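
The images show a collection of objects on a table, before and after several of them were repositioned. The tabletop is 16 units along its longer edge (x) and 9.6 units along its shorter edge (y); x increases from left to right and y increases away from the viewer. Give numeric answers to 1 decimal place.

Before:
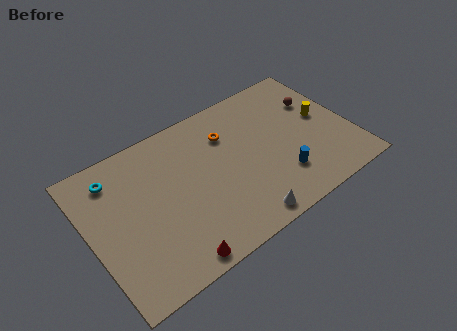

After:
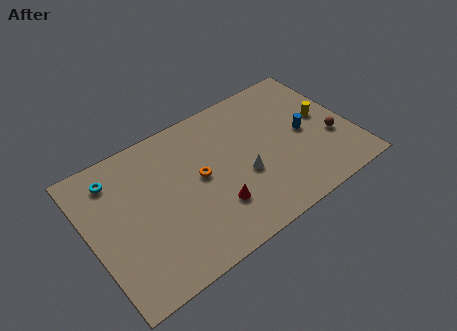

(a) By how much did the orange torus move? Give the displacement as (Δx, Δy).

(-2.1, -1.9)

The orange torus started near (8.8, 7.0) and ended near (6.7, 5.1).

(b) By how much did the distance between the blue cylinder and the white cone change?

+1.0

They were about 3.1 units apart before and 4.1 after — 1.0 units further apart.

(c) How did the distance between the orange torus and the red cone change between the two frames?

-5.1

The distance was about 7.6 in the first image and 2.5 in the second, so they moved 5.1 units closer together.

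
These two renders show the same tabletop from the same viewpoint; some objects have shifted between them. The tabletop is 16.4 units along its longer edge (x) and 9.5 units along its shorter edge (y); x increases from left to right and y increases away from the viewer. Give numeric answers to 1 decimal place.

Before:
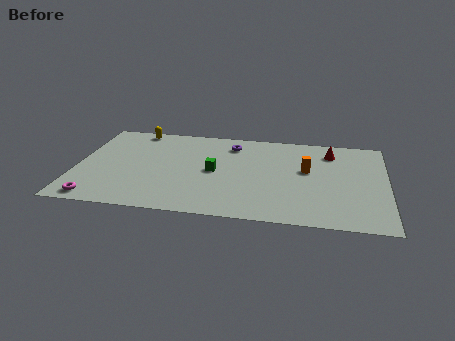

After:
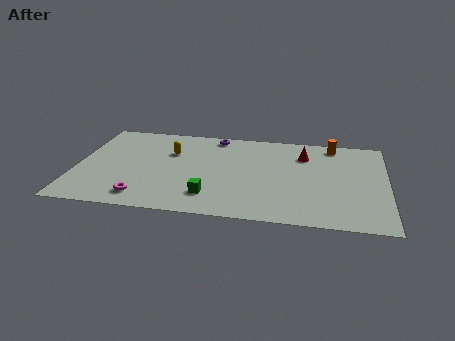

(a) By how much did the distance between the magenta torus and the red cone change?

-3.8

They were about 13.8 units apart before and 10.0 after — 3.8 units closer together.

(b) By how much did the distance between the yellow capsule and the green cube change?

-1.0

Before: roughly 5.9 units apart; after: 4.9. That's 1.0 units closer together.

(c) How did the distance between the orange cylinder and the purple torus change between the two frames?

+1.6

Before: roughly 4.7 units apart; after: 6.3. That's 1.6 units further apart.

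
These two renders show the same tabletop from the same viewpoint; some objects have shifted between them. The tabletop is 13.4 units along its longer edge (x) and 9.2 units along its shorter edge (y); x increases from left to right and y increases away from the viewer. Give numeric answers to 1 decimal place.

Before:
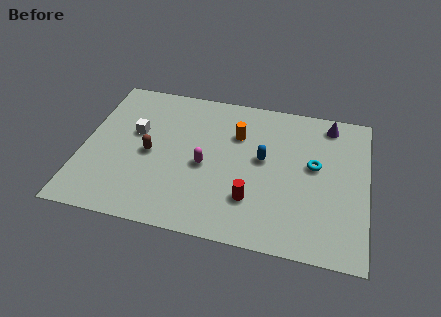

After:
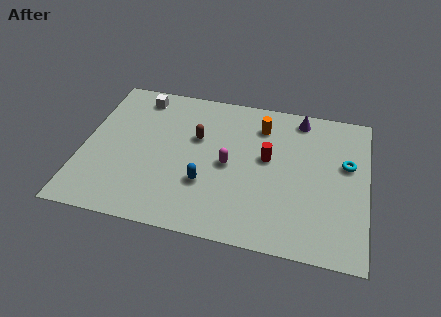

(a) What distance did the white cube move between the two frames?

2.4

From (2.4, 5.5) to (2.4, 7.9), the white cube covered √(0.0² + 2.4²) ≈ 2.4 units.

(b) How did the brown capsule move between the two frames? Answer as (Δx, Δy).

(2.1, 1.5)

From the two frames, the brown capsule sits at roughly (3.2, 4.3) before and (5.3, 5.8) after.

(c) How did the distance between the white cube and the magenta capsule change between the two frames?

+2.0

The distance was about 3.7 in the first image and 5.7 in the second, so they moved 2.0 units further apart.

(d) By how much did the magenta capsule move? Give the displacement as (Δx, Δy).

(1.1, 0.3)

From the two frames, the magenta capsule sits at roughly (5.8, 4.1) before and (6.9, 4.4) after.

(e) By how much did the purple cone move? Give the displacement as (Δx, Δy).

(-1.4, 0.1)

The purple cone started near (11.5, 8.0) and ended near (10.1, 8.1).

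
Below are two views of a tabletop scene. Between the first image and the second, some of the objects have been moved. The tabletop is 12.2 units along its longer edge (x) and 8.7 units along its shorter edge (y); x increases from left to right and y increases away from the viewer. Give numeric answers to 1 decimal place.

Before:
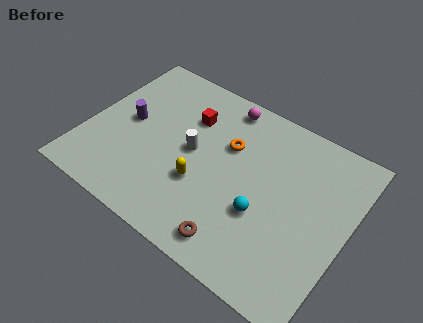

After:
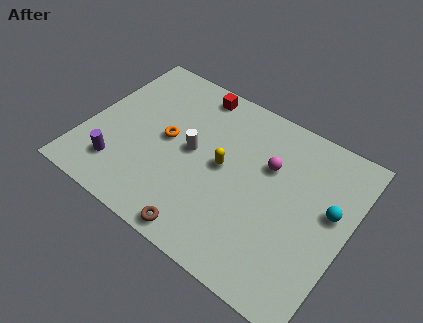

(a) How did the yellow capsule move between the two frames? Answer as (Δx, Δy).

(0.8, 1.4)

From the two frames, the yellow capsule sits at roughly (5.6, 3.1) before and (6.4, 4.5) after.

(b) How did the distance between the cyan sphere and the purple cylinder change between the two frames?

+3.1

Before: roughly 6.8 units apart; after: 9.9. That's 3.1 units further apart.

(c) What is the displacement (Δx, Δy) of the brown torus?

(-1.5, -0.4)

The brown torus was at about (7.7, 1.2) and moved to about (6.2, 0.8).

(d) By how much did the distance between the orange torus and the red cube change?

+1.2

They were about 2.1 units apart before and 3.3 after — 1.2 units further apart.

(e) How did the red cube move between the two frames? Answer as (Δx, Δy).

(0.0, 1.5)

The red cube started near (4.4, 6.2) and ended near (4.4, 7.7).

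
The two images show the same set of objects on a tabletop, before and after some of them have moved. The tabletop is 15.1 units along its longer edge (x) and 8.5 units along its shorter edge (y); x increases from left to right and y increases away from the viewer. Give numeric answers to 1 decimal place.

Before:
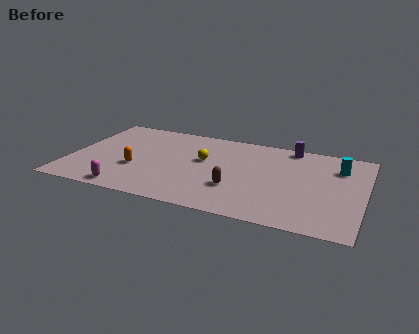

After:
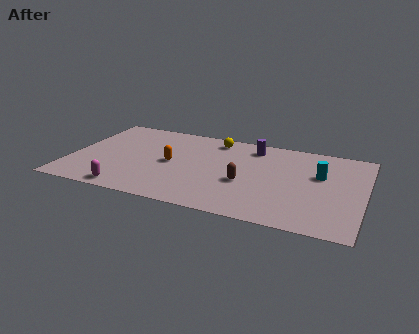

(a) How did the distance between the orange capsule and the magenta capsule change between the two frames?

+1.6

Before: roughly 2.2 units apart; after: 3.8. That's 1.6 units further apart.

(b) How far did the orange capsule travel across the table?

2.0

From (3.5, 3.1) to (5.2, 4.2), the orange capsule covered √(1.7² + 1.1²) ≈ 2.0 units.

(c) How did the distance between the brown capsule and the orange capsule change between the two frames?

-1.2

Before: roughly 5.2 units apart; after: 4.0. That's 1.2 units closer together.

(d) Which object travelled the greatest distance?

the yellow sphere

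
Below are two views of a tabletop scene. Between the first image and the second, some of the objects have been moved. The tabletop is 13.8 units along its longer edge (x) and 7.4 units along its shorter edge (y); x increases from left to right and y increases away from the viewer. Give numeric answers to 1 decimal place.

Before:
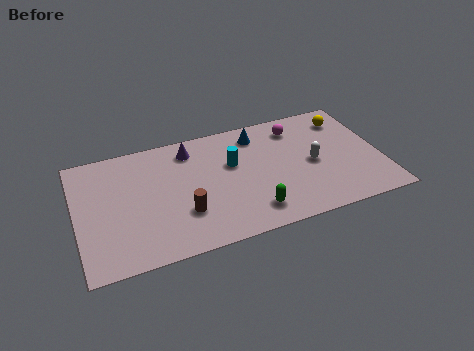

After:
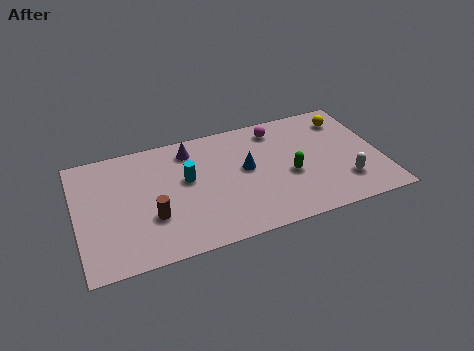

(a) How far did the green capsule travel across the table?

2.5

The green capsule moved from about (7.7, 1.4) to (9.6, 3.1), a distance of √(1.9² + 1.7²) ≈ 2.5.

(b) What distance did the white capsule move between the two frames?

2.1

The white capsule was near (10.7, 3.5) before and (12.0, 1.9) after, so it travelled √(1.3² + 1.6²) ≈ 2.1 units.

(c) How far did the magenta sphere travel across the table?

0.9

From (10.2, 6.0) to (9.3, 6.2), the magenta sphere covered √(0.9² + 0.2²) ≈ 0.9 units.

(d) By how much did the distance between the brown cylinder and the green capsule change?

+3.2

They were about 3.1 units apart before and 6.3 after — 3.2 units further apart.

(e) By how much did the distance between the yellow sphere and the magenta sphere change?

+0.9

They were about 2.3 units apart before and 3.2 after — 0.9 units further apart.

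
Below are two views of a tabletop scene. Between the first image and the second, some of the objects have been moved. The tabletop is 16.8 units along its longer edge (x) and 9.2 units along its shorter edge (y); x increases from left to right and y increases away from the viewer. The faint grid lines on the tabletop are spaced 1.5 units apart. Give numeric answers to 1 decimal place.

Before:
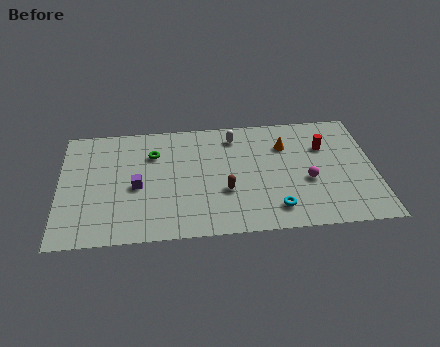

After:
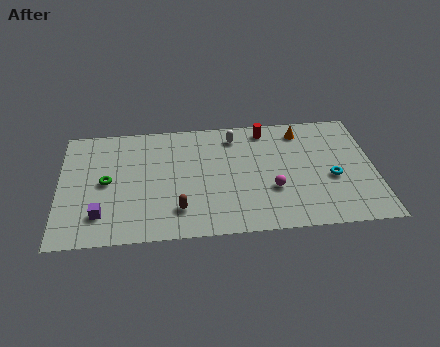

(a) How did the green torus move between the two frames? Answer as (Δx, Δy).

(-2.5, -2.0)

From the two frames, the green torus sits at roughly (5.0, 6.6) before and (2.5, 4.6) after.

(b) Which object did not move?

the white capsule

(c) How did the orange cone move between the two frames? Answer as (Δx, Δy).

(0.9, 1.1)

From the two frames, the orange cone sits at roughly (12.1, 6.6) before and (13.0, 7.7) after.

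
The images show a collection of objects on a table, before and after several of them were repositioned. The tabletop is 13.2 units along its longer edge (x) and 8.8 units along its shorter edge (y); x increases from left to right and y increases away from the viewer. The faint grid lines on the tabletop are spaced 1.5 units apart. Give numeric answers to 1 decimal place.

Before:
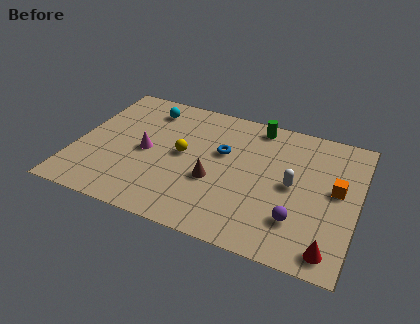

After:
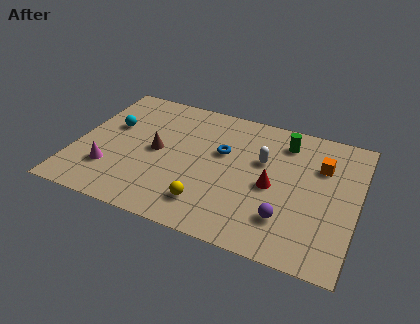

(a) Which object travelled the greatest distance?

the red cone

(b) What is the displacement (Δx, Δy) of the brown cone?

(-2.8, 1.0)

From the two frames, the brown cone sits at roughly (6.6, 3.4) before and (3.8, 4.4) after.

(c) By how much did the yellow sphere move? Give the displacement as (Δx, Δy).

(1.5, -2.8)

The yellow sphere started near (5.0, 4.6) and ended near (6.5, 1.8).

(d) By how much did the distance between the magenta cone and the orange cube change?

+1.4

Before: roughly 8.9 units apart; after: 10.3. That's 1.4 units further apart.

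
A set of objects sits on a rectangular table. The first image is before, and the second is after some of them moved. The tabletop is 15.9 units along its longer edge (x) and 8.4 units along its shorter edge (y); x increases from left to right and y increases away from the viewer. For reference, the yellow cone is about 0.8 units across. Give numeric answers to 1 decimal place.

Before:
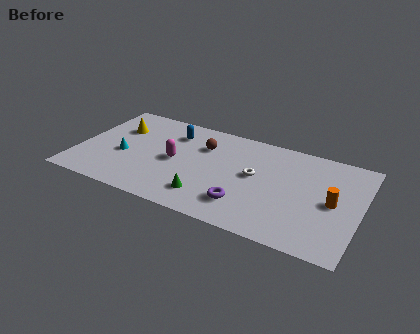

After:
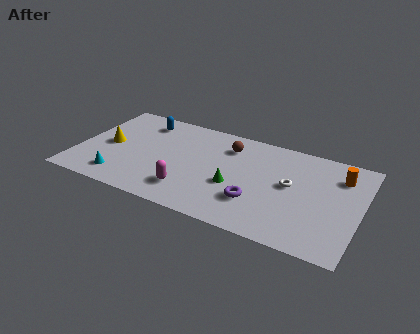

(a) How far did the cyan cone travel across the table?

2.0

The cyan cone was near (2.6, 3.5) before and (2.7, 1.5) after, so it travelled √(0.1² + 2.0²) ≈ 2.0 units.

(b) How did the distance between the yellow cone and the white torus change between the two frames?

+2.2

They were about 8.1 units apart before and 10.3 after — 2.2 units further apart.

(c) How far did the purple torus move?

0.8

The purple torus was near (9.7, 2.0) before and (10.3, 2.5) after, so it travelled √(0.6² + 0.5²) ≈ 0.8 units.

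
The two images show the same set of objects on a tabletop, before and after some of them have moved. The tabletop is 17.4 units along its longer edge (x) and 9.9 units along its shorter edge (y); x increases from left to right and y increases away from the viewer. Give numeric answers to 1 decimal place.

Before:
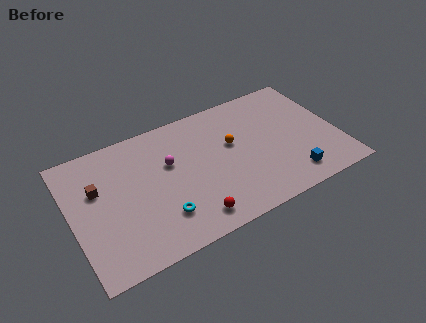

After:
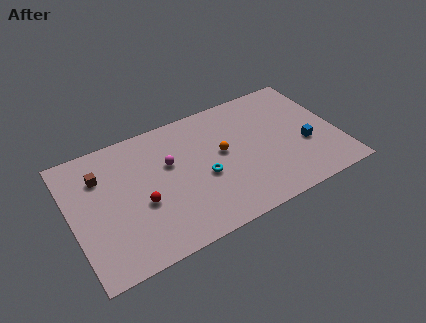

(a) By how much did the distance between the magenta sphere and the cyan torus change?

-1.0

Before: roughly 3.8 units apart; after: 2.8. That's 1.0 units closer together.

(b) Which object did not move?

the magenta sphere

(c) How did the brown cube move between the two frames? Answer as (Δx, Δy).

(0.3, 0.9)

The brown cube was at about (1.8, 6.3) and moved to about (2.1, 7.2).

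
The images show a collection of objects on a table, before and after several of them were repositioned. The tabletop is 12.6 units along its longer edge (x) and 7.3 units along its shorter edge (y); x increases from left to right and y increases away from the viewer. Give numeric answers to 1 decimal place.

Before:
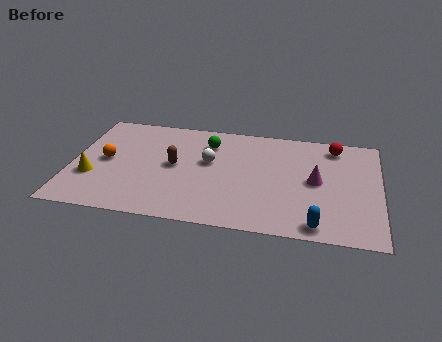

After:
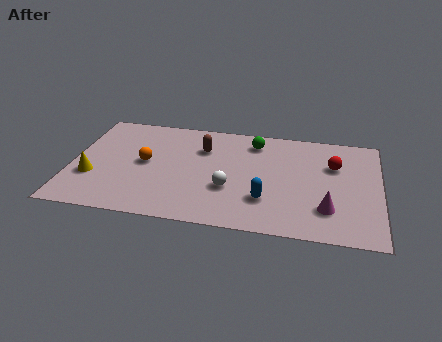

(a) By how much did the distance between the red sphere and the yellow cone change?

-0.4

The distance was about 10.5 in the first image and 10.1 in the second, so they moved 0.4 units closer together.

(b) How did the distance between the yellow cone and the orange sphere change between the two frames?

+1.2

The distance was about 1.3 in the first image and 2.5 in the second, so they moved 1.2 units further apart.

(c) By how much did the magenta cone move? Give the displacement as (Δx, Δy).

(0.5, -1.8)

From the two frames, the magenta cone sits at roughly (10.0, 3.7) before and (10.5, 1.9) after.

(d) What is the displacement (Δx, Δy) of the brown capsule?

(1.1, 1.4)

The brown capsule was at about (4.2, 3.8) and moved to about (5.3, 5.2).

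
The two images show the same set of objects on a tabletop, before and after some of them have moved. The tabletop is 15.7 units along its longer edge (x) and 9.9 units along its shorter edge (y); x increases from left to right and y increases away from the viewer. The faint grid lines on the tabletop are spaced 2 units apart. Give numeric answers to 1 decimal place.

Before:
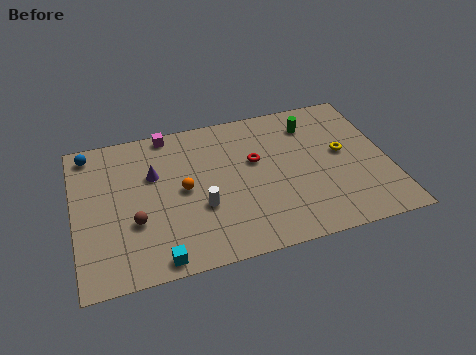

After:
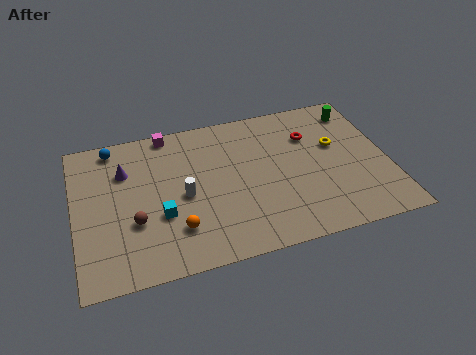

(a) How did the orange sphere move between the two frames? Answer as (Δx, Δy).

(-0.5, -2.5)

The orange sphere started near (5.4, 5.0) and ended near (4.9, 2.5).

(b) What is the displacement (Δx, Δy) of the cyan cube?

(0.3, 2.7)

The cyan cube started near (3.9, 0.9) and ended near (4.2, 3.6).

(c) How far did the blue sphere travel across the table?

1.2

From (0.9, 8.7) to (2.1, 8.8), the blue sphere covered √(1.2² + 0.1²) ≈ 1.2 units.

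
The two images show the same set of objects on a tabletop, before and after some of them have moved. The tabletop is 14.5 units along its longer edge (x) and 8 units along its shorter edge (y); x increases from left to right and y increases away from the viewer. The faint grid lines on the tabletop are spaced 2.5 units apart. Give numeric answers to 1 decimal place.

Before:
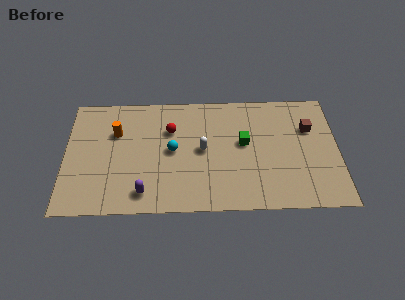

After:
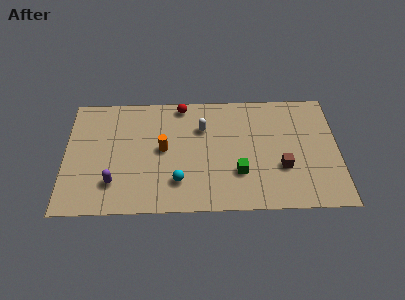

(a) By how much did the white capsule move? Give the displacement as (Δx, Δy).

(0.0, 1.5)

From the two frames, the white capsule sits at roughly (7.3, 4.1) before and (7.3, 5.6) after.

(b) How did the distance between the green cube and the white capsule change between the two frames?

+1.4

They were about 2.2 units apart before and 3.6 after — 1.4 units further apart.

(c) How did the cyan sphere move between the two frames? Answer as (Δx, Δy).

(0.3, -2.1)

The cyan sphere started near (5.7, 4.1) and ended near (6.0, 2.0).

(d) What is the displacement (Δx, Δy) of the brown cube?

(-1.5, -2.6)

The brown cube started near (13.0, 5.4) and ended near (11.5, 2.8).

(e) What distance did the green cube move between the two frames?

2.0

From (9.5, 4.5) to (9.2, 2.5), the green cube covered √(0.3² + 2.0²) ≈ 2.0 units.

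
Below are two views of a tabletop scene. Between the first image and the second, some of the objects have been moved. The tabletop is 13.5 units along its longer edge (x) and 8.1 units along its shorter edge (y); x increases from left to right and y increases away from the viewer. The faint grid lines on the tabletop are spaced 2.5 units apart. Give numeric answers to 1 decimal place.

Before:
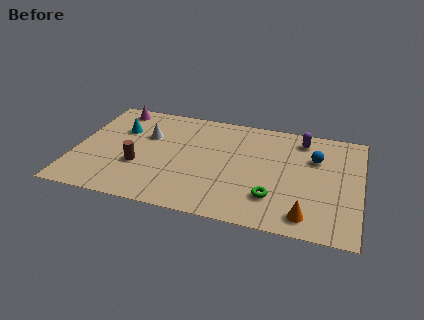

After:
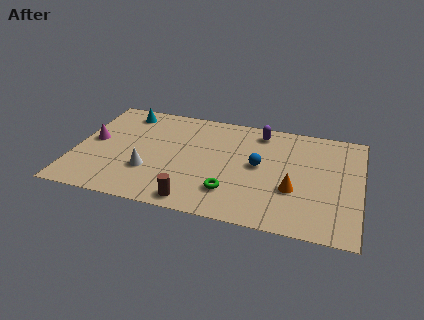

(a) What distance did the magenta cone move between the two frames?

2.9

The magenta cone was near (1.6, 7.1) before and (0.8, 4.3) after, so it travelled √(0.8² + 2.8²) ≈ 2.9 units.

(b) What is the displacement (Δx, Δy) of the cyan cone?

(0.1, 1.4)

From the two frames, the cyan cone sits at roughly (2.0, 5.5) before and (2.1, 6.9) after.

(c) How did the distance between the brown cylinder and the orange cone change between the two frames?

-3.3

Before: roughly 8.2 units apart; after: 4.9. That's 3.3 units closer together.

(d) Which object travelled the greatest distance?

the brown cylinder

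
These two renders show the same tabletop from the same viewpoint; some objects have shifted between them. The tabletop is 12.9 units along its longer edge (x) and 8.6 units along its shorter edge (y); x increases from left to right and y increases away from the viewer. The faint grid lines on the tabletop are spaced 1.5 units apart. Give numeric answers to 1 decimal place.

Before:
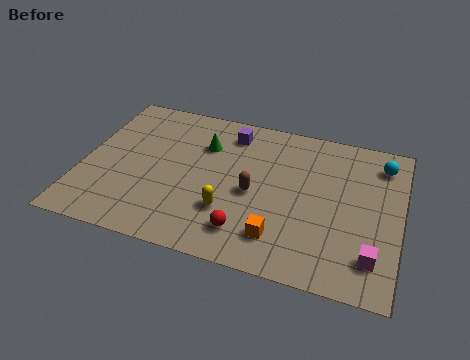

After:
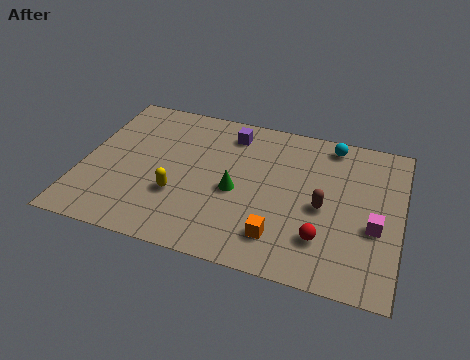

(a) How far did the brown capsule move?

2.8

From (7.0, 3.9) to (9.8, 3.9), the brown capsule covered √(2.8² + 0.0²) ≈ 2.8 units.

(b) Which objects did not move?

the orange cube and the purple cube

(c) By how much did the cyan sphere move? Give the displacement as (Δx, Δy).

(-2.1, 0.6)

The cyan sphere was at about (12.0, 7.0) and moved to about (9.9, 7.6).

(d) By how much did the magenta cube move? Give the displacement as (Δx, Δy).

(0.0, 1.6)

The magenta cube started near (11.9, 1.8) and ended near (11.9, 3.4).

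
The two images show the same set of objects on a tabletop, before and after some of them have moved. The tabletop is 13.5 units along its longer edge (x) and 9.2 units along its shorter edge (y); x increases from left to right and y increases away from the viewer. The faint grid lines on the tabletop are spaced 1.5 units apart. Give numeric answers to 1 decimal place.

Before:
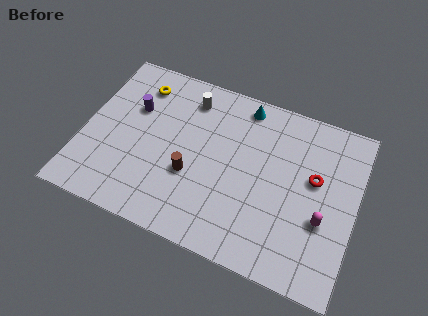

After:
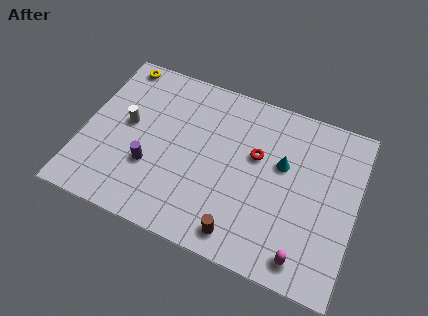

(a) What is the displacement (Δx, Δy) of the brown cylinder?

(2.7, -2.2)

The brown cylinder was at about (5.5, 3.4) and moved to about (8.2, 1.2).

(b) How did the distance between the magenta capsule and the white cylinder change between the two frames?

+1.8

Before: roughly 8.2 units apart; after: 10.0. That's 1.8 units further apart.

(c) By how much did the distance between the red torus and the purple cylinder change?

-3.5

The distance was about 9.1 in the first image and 5.6 in the second, so they moved 3.5 units closer together.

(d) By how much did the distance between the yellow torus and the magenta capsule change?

+1.9

Before: roughly 10.4 units apart; after: 12.3. That's 1.9 units further apart.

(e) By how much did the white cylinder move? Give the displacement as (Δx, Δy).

(-2.8, -2.5)

The white cylinder started near (4.9, 7.5) and ended near (2.1, 5.0).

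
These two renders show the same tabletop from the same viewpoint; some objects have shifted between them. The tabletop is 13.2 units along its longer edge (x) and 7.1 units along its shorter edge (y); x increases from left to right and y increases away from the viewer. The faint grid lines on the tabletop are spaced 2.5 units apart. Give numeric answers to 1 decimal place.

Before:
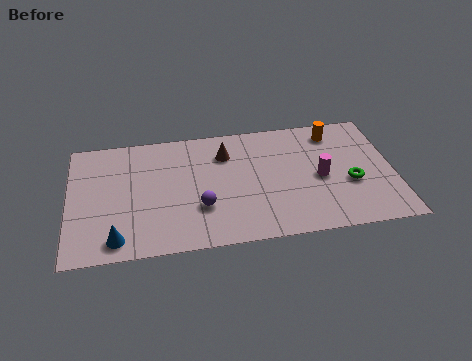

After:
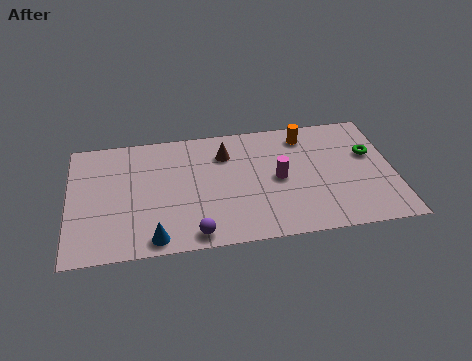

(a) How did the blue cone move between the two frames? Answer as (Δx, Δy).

(1.5, -0.2)

The blue cone was at about (1.9, 1.0) and moved to about (3.4, 0.8).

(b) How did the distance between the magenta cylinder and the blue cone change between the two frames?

-2.8

They were about 8.6 units apart before and 5.8 after — 2.8 units closer together.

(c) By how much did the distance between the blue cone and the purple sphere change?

-2.0

They were about 3.6 units apart before and 1.6 after — 2.0 units closer together.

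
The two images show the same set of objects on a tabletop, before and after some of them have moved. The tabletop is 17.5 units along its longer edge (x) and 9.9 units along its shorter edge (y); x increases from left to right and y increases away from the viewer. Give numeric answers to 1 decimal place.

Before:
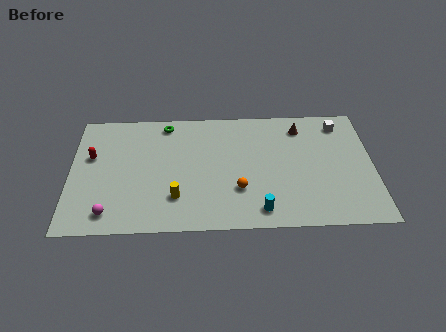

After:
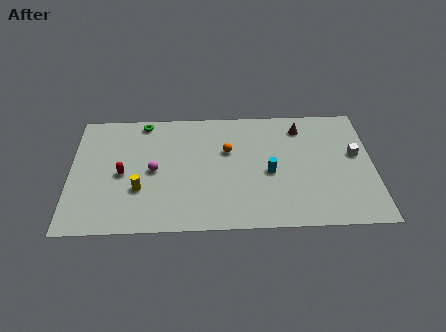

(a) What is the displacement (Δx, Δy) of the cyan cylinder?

(0.6, 3.0)

From the two frames, the cyan cylinder sits at roughly (10.9, 1.4) before and (11.5, 4.4) after.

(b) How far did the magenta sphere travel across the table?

4.1

From (2.3, 1.5) to (4.8, 4.8), the magenta sphere covered √(2.5² + 3.3²) ≈ 4.1 units.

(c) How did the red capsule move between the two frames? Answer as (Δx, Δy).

(1.8, -1.5)

The red capsule started near (1.2, 6.1) and ended near (3.0, 4.6).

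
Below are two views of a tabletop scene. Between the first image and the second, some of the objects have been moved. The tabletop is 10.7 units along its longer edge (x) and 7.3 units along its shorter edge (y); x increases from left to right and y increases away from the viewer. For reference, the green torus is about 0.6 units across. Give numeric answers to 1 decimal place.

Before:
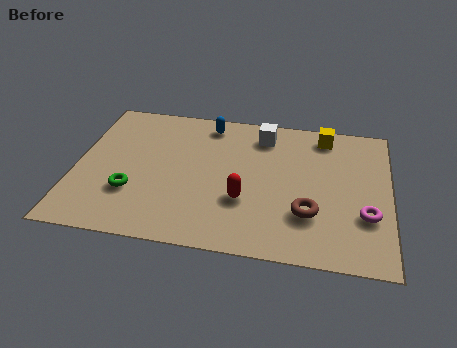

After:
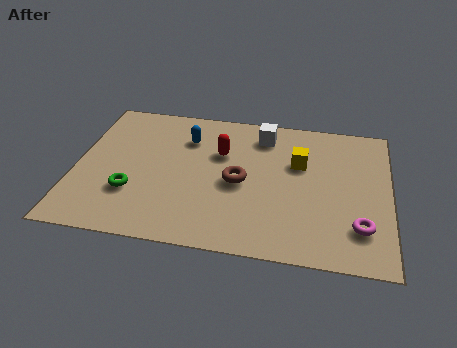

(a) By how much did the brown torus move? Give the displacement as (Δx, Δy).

(-2.4, 1.2)

The brown torus started near (8.0, 2.2) and ended near (5.6, 3.4).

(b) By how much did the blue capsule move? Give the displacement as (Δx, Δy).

(-0.7, -0.9)

The blue capsule started near (4.4, 6.3) and ended near (3.7, 5.4).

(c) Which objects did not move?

the white cube and the green torus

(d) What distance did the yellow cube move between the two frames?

1.8

From (8.4, 6.3) to (7.6, 4.7), the yellow cube covered √(0.8² + 1.6²) ≈ 1.8 units.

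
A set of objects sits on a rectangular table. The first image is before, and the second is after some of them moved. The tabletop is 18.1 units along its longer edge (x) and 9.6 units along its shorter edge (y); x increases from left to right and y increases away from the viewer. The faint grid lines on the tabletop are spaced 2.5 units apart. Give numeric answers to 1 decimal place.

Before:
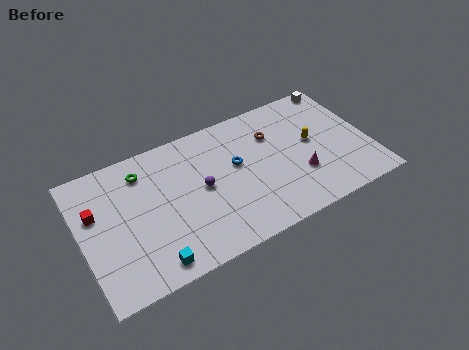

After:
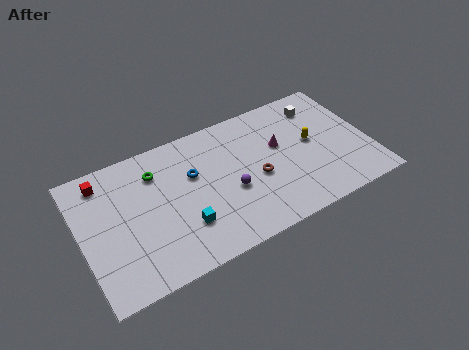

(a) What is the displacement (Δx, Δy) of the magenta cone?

(-0.9, 2.7)

The magenta cone started near (13.5, 3.1) and ended near (12.6, 5.8).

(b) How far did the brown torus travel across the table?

3.0

From (12.3, 6.8) to (10.9, 4.1), the brown torus covered √(1.4² + 2.7²) ≈ 3.0 units.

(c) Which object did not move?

the yellow capsule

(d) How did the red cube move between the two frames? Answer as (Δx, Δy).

(0.7, 2.0)

The red cube started near (1.0, 6.1) and ended near (1.7, 8.1).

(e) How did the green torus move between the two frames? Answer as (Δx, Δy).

(0.8, -0.4)

The green torus started near (4.1, 7.7) and ended near (4.9, 7.3).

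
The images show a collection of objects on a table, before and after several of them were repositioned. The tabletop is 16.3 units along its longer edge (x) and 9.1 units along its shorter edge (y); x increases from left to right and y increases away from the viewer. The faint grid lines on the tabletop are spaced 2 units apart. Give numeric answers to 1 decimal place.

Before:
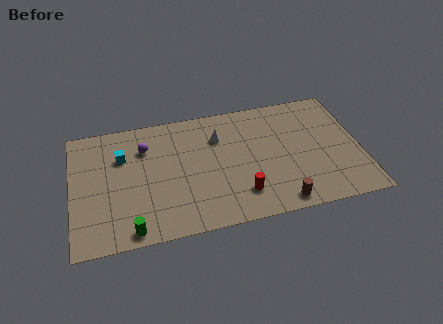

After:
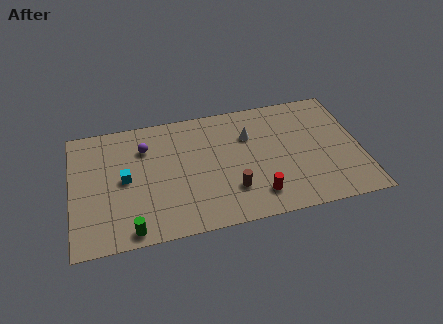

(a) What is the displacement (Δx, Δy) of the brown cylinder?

(-2.6, 1.5)

The brown cylinder started near (11.5, 1.0) and ended near (8.9, 2.5).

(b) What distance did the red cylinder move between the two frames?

0.9

The red cylinder was near (9.4, 2.1) before and (10.3, 1.8) after, so it travelled √(0.9² + 0.3²) ≈ 0.9 units.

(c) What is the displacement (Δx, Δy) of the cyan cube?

(0.1, -1.7)

The cyan cube was at about (2.9, 6.3) and moved to about (3.0, 4.6).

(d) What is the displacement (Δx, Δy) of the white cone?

(1.7, -0.3)

The white cone was at about (8.4, 6.6) and moved to about (10.1, 6.3).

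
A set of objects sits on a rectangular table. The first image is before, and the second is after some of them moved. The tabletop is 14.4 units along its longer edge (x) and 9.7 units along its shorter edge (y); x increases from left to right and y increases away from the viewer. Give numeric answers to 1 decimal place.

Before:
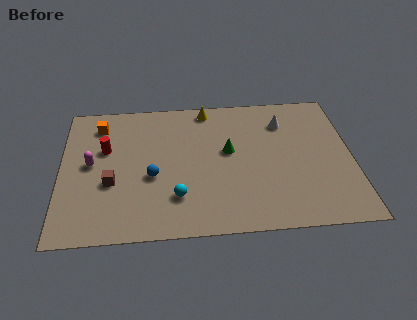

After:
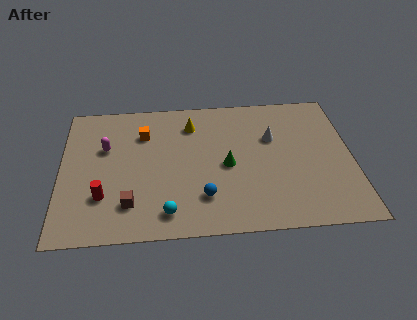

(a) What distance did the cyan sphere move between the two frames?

1.1

The cyan sphere was near (5.7, 2.5) before and (5.2, 1.5) after, so it travelled √(0.5² + 1.0²) ≈ 1.1 units.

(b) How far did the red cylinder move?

3.3

The red cylinder was near (2.2, 6.1) before and (2.1, 2.8) after, so it travelled √(0.1² + 3.3²) ≈ 3.3 units.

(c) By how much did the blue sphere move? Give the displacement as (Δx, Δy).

(2.5, -1.6)

The blue sphere started near (4.5, 4.0) and ended near (7.0, 2.4).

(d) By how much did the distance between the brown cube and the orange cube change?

+0.7

Before: roughly 4.2 units apart; after: 4.9. That's 0.7 units further apart.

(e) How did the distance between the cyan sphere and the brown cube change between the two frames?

-1.5

They were about 3.4 units apart before and 1.9 after — 1.5 units closer together.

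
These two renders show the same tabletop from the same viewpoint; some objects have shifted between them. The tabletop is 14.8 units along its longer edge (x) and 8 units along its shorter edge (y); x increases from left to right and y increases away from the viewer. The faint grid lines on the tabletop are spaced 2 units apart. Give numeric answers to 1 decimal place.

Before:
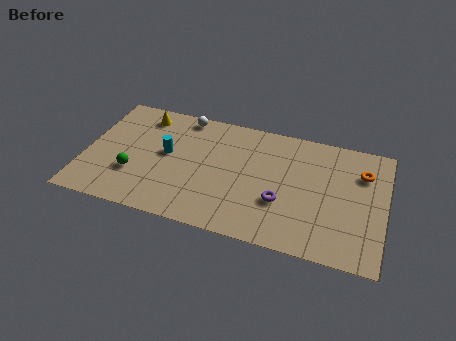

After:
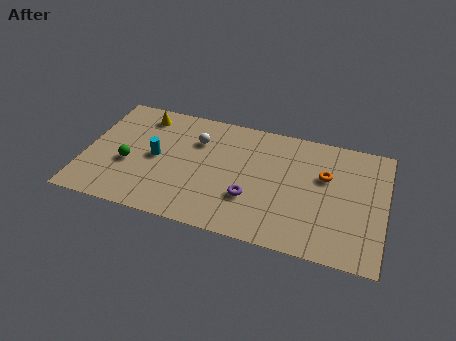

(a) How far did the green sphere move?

0.7

The green sphere was near (2.5, 2.6) before and (2.2, 3.2) after, so it travelled √(0.3² + 0.6²) ≈ 0.7 units.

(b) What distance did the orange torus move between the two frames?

1.9

The orange torus moved from about (13.6, 5.8) to (11.8, 5.1), a distance of √(1.8² + 0.7²) ≈ 1.9.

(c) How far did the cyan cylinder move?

0.6

The cyan cylinder was near (4.0, 4.4) before and (3.5, 4.0) after, so it travelled √(0.5² + 0.4²) ≈ 0.6 units.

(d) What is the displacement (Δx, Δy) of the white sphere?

(0.8, -1.5)

The white sphere started near (4.6, 7.2) and ended near (5.4, 5.7).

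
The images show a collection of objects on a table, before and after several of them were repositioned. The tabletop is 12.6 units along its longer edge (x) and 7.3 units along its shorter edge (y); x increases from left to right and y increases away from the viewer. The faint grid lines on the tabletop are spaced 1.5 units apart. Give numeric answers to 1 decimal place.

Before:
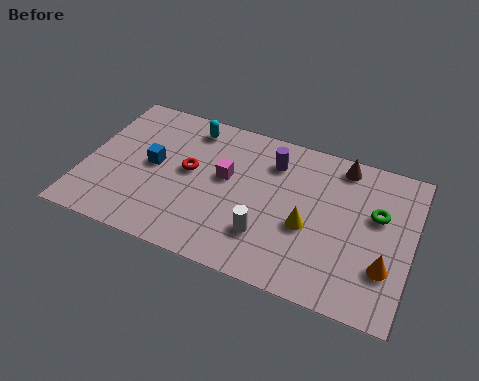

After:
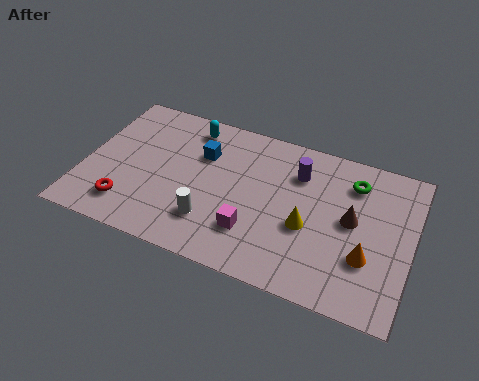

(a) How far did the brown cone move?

2.6

The brown cone was near (9.7, 6.4) before and (10.3, 3.9) after, so it travelled √(0.6² + 2.5²) ≈ 2.6 units.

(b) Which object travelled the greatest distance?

the red torus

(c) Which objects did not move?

the yellow cone and the cyan capsule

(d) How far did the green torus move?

1.6

From (11.2, 4.5) to (10.2, 5.7), the green torus covered √(1.0² + 1.2²) ≈ 1.6 units.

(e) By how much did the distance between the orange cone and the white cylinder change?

+1.4

They were about 4.5 units apart before and 5.9 after — 1.4 units further apart.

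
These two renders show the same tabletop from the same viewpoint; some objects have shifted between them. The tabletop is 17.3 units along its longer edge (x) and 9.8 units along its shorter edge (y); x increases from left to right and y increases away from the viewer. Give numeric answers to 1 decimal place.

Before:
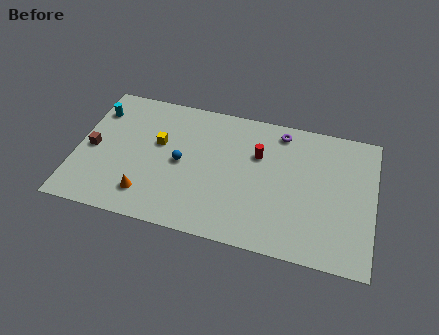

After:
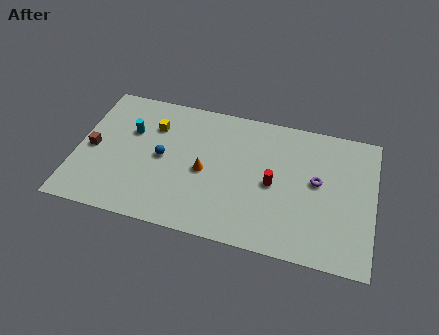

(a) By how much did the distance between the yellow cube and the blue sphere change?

+0.5

They were about 1.8 units apart before and 2.3 after — 0.5 units further apart.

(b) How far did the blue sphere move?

1.1

The blue sphere moved from about (6.1, 4.8) to (5.0, 4.9), a distance of √(1.1² + 0.1²) ≈ 1.1.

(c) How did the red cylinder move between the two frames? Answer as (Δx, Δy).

(1.0, -1.9)

The red cylinder started near (10.5, 6.5) and ended near (11.5, 4.6).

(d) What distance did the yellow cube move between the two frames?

1.3

The yellow cube moved from about (4.7, 5.9) to (4.3, 7.1), a distance of √(0.4² + 1.2²) ≈ 1.3.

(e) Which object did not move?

the brown cube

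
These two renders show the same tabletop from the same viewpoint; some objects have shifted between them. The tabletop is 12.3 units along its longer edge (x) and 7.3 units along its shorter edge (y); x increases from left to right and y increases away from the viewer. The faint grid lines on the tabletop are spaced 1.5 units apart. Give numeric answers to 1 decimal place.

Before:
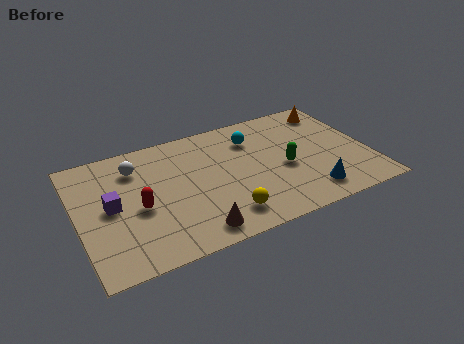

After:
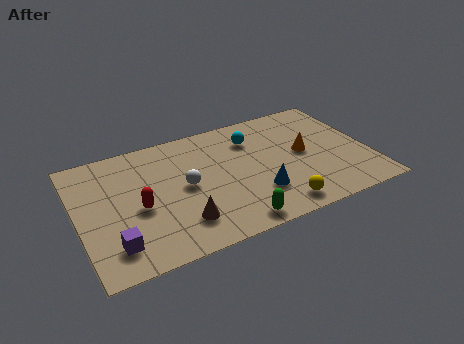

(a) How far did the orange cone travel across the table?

2.8

The orange cone was near (11.2, 6.1) before and (9.6, 3.8) after, so it travelled √(1.6² + 2.3²) ≈ 2.8 units.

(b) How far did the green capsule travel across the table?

3.5

The green capsule was near (8.7, 3.2) before and (6.2, 0.8) after, so it travelled √(2.5² + 2.4²) ≈ 3.5 units.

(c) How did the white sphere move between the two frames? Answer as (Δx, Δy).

(1.9, -1.9)

From the two frames, the white sphere sits at roughly (2.6, 5.6) before and (4.5, 3.7) after.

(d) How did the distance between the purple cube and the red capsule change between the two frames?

+0.9

They were about 1.2 units apart before and 2.1 after — 0.9 units further apart.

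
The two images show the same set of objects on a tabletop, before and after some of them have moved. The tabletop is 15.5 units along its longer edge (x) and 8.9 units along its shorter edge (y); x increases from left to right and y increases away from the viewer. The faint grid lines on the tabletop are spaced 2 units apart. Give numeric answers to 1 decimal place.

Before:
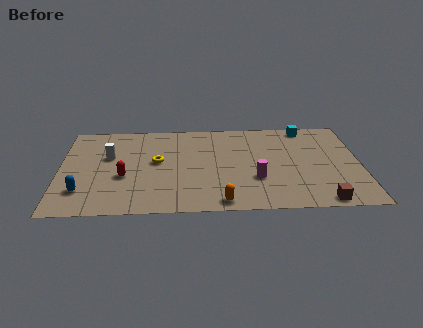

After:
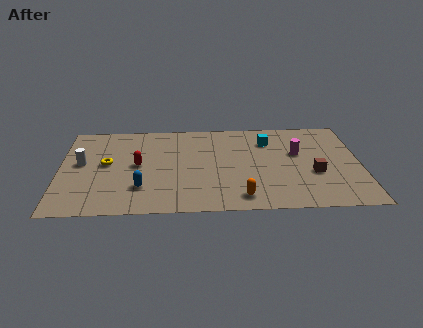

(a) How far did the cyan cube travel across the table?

2.4

From (12.8, 8.0) to (10.8, 6.7), the cyan cube covered √(2.0² + 1.3²) ≈ 2.4 units.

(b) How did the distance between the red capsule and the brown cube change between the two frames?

-1.3

The distance was about 10.5 in the first image and 9.2 in the second, so they moved 1.3 units closer together.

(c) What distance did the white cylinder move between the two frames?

1.5

The white cylinder moved from about (2.5, 5.5) to (1.1, 4.9), a distance of √(1.4² + 0.6²) ≈ 1.5.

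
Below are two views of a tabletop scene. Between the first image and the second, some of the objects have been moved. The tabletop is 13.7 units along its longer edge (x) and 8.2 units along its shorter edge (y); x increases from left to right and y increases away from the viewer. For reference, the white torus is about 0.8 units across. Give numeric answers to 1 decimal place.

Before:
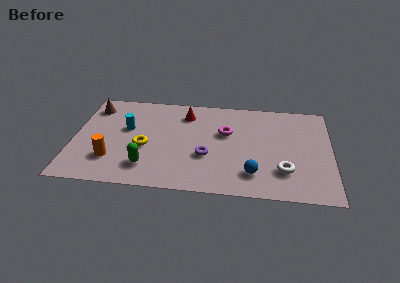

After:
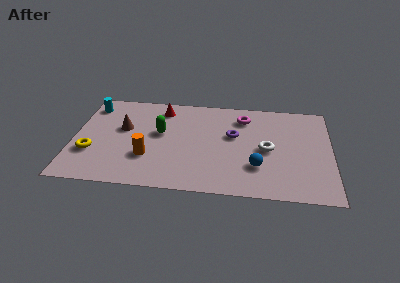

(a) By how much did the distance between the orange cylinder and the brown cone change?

-1.9

They were about 4.6 units apart before and 2.7 after — 1.9 units closer together.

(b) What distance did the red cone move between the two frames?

1.3

The red cone was near (5.9, 6.5) before and (4.6, 6.8) after, so it travelled √(1.3² + 0.3²) ≈ 1.3 units.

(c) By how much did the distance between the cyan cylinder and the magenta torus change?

+2.9

They were about 5.3 units apart before and 8.2 after — 2.9 units further apart.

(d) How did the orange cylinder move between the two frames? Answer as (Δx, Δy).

(1.9, 0.4)

From the two frames, the orange cylinder sits at roughly (2.1, 2.2) before and (4.0, 2.6) after.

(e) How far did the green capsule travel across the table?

3.0

The green capsule moved from about (4.0, 1.8) to (4.6, 4.7), a distance of √(0.6² + 2.9²) ≈ 3.0.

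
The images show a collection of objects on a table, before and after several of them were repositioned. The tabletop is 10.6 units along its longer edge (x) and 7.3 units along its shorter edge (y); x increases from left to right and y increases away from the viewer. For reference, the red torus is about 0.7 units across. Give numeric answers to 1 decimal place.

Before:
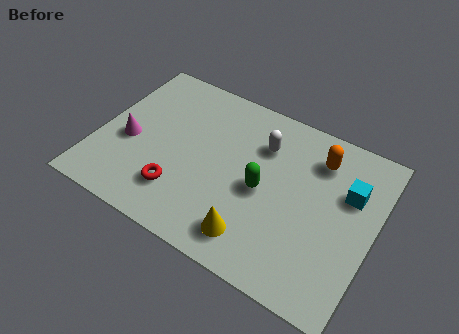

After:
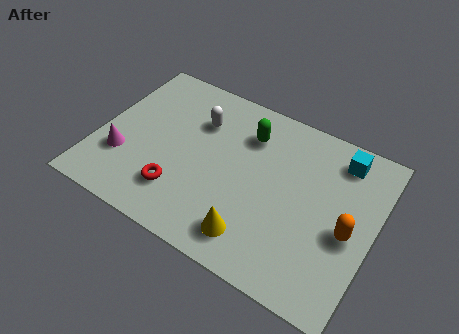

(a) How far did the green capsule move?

2.3

The green capsule was near (6.4, 3.4) before and (5.5, 5.5) after, so it travelled √(0.9² + 2.1²) ≈ 2.3 units.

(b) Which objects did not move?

the red torus and the yellow cone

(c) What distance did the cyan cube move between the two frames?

1.4

The cyan cube moved from about (9.5, 4.8) to (9.0, 6.1), a distance of √(0.5² + 1.3²) ≈ 1.4.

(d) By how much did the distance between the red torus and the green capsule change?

+0.9

Before: roughly 3.4 units apart; after: 4.3. That's 0.9 units further apart.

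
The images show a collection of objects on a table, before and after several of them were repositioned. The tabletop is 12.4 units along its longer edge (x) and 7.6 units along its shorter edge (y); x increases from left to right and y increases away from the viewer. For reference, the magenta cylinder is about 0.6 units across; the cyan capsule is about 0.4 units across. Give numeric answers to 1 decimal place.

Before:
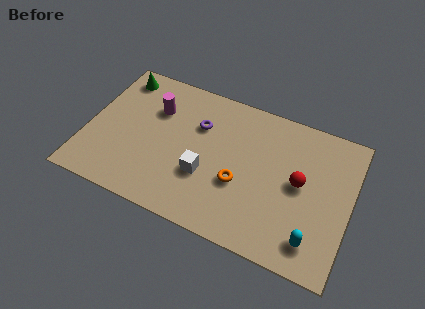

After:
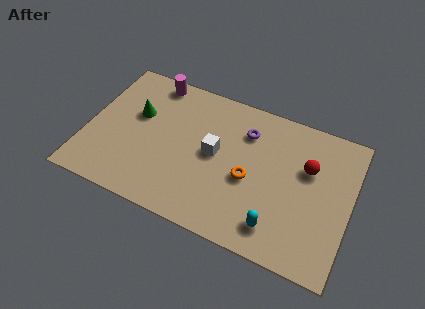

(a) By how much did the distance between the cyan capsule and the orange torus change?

-1.5

The distance was about 3.9 in the first image and 2.4 in the second, so they moved 1.5 units closer together.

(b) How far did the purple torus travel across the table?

2.3

The purple torus was near (5.1, 5.2) before and (7.3, 5.7) after, so it travelled √(2.2² + 0.5²) ≈ 2.3 units.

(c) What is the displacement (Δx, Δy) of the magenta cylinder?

(-0.3, 1.5)

From the two frames, the magenta cylinder sits at roughly (3.0, 5.3) before and (2.7, 6.8) after.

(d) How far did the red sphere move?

0.9

From (10.0, 4.0) to (10.3, 4.9), the red sphere covered √(0.3² + 0.9²) ≈ 0.9 units.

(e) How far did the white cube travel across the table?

1.3

From (5.7, 2.7) to (6.0, 4.0), the white cube covered √(0.3² + 1.3²) ≈ 1.3 units.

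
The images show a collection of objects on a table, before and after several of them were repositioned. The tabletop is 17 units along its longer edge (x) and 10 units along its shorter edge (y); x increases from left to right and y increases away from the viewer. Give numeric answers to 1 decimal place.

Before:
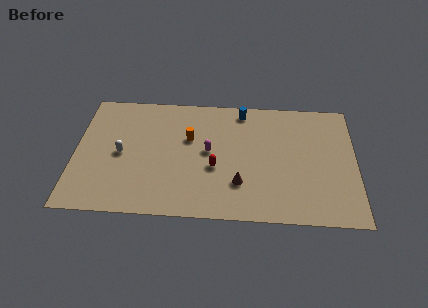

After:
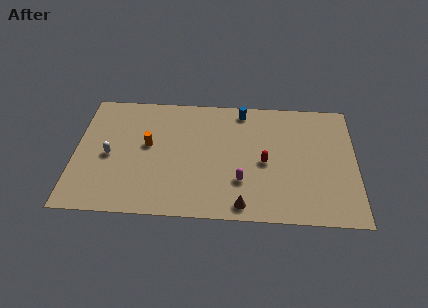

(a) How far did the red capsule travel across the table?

3.1

The red capsule was near (8.5, 4.0) before and (11.5, 4.6) after, so it travelled √(3.0² + 0.6²) ≈ 3.1 units.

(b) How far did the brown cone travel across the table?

1.7

The brown cone moved from about (10.0, 2.8) to (10.2, 1.1), a distance of √(0.2² + 1.7²) ≈ 1.7.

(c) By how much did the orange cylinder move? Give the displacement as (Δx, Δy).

(-2.5, -0.7)

From the two frames, the orange cylinder sits at roughly (6.9, 6.3) before and (4.4, 5.6) after.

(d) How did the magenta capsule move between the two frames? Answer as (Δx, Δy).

(2.0, -2.3)

The magenta capsule started near (8.1, 5.3) and ended near (10.1, 3.0).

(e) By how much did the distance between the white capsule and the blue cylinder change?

+0.7

Before: roughly 8.3 units apart; after: 9.0. That's 0.7 units further apart.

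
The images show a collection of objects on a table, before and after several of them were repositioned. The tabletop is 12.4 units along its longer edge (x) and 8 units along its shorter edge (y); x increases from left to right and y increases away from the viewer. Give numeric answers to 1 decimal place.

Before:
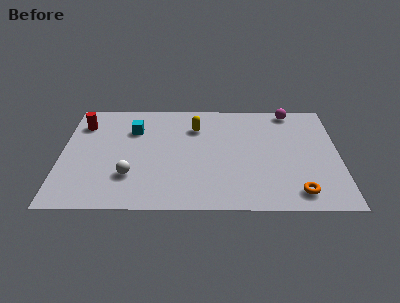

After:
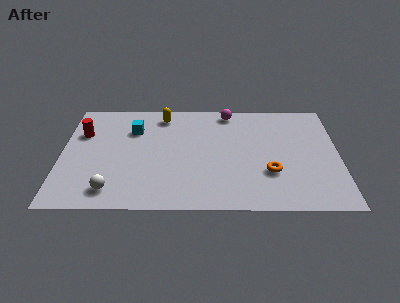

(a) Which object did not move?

the cyan cube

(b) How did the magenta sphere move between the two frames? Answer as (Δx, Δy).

(-2.8, -0.1)

From the two frames, the magenta sphere sits at roughly (10.3, 7.2) before and (7.5, 7.1) after.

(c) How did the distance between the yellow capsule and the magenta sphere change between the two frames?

-1.5

Before: roughly 4.5 units apart; after: 3.0. That's 1.5 units closer together.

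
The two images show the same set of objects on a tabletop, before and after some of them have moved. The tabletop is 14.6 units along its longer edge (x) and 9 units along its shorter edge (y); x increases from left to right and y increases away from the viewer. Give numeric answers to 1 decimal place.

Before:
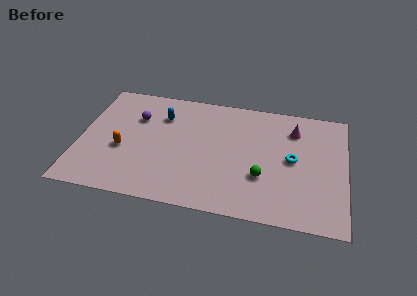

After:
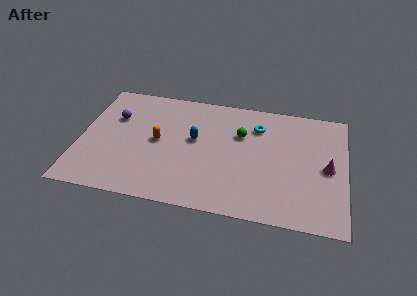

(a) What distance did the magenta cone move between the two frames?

3.2

The magenta cone was near (11.7, 6.9) before and (13.6, 4.3) after, so it travelled √(1.9² + 2.6²) ≈ 3.2 units.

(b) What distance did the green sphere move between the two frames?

3.3

The green sphere was near (10.1, 3.0) before and (8.8, 6.0) after, so it travelled √(1.3² + 3.0²) ≈ 3.3 units.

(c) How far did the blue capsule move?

2.4

From (4.4, 6.6) to (6.3, 5.1), the blue capsule covered √(1.9² + 1.5²) ≈ 2.4 units.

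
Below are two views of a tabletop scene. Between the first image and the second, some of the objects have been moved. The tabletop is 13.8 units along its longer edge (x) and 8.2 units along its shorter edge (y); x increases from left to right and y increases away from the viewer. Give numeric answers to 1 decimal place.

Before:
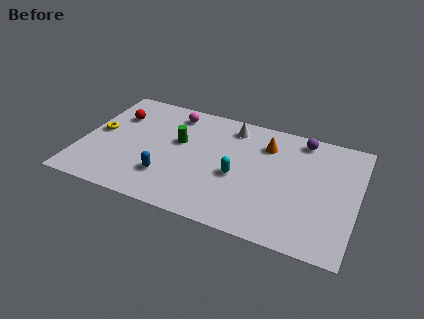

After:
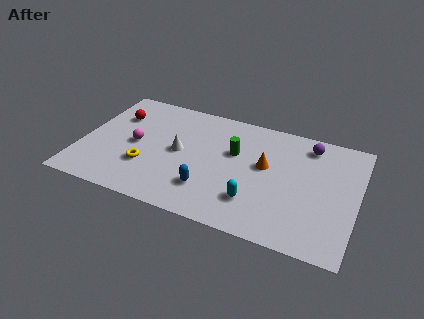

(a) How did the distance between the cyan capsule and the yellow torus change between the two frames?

-1.6

The distance was about 7.1 in the first image and 5.5 in the second, so they moved 1.6 units closer together.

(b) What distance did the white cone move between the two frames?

3.6

The white cone moved from about (7.3, 6.9) to (4.9, 4.2), a distance of √(2.4² + 2.7²) ≈ 3.6.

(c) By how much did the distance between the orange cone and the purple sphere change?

+1.0

They were about 2.0 units apart before and 3.0 after — 1.0 units further apart.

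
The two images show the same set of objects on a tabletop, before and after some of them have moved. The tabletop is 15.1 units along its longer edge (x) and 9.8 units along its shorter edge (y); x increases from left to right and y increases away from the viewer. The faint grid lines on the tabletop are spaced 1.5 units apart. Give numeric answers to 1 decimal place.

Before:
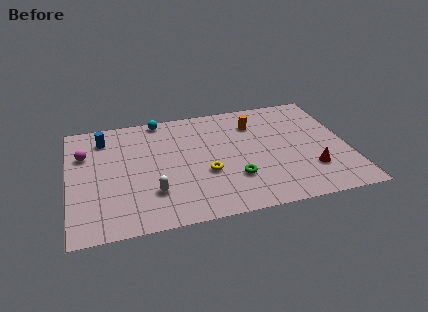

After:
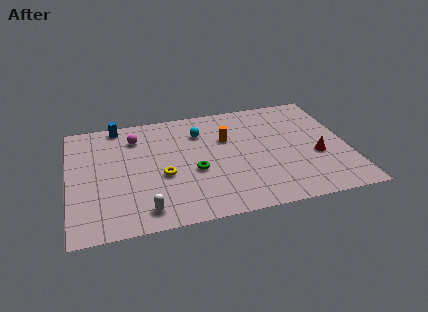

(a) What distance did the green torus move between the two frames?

2.4

From (8.8, 2.9) to (6.7, 4.0), the green torus covered √(2.1² + 1.1²) ≈ 2.4 units.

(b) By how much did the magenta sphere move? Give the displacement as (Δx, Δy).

(2.8, 0.9)

The magenta sphere was at about (0.9, 6.7) and moved to about (3.7, 7.6).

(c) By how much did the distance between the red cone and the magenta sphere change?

-2.3

They were about 12.6 units apart before and 10.3 after — 2.3 units closer together.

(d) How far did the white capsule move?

1.4

The white capsule moved from about (4.4, 2.7) to (3.9, 1.4), a distance of √(0.5² + 1.3²) ≈ 1.4.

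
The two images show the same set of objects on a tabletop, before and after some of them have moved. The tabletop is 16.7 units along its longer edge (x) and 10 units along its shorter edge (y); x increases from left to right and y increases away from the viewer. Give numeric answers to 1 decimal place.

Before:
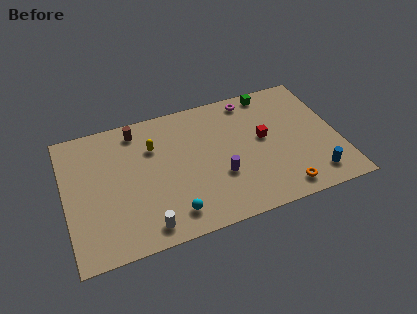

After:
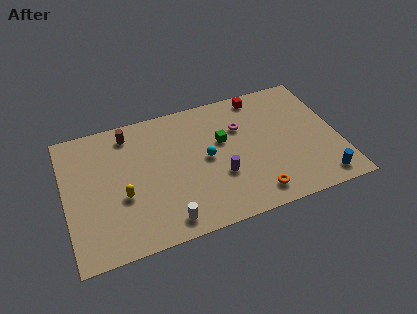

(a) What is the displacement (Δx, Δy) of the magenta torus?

(-0.8, -2.0)

From the two frames, the magenta torus sits at roughly (11.7, 8.8) before and (10.9, 6.8) after.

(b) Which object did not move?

the purple cylinder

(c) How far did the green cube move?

4.4

The green cube was near (13.0, 9.0) before and (9.7, 6.1) after, so it travelled √(3.3² + 2.9²) ≈ 4.4 units.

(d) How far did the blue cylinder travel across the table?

0.6

From (14.9, 1.7) to (15.3, 1.3), the blue cylinder covered √(0.4² + 0.4²) ≈ 0.6 units.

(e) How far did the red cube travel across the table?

3.4

The red cube was near (12.2, 5.5) before and (12.3, 8.9) after, so it travelled √(0.1² + 3.4²) ≈ 3.4 units.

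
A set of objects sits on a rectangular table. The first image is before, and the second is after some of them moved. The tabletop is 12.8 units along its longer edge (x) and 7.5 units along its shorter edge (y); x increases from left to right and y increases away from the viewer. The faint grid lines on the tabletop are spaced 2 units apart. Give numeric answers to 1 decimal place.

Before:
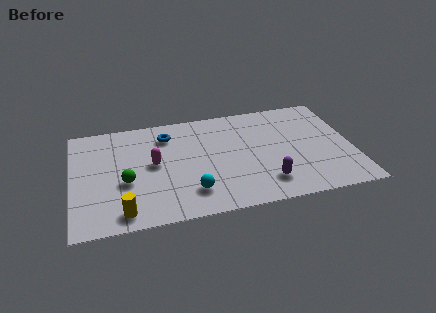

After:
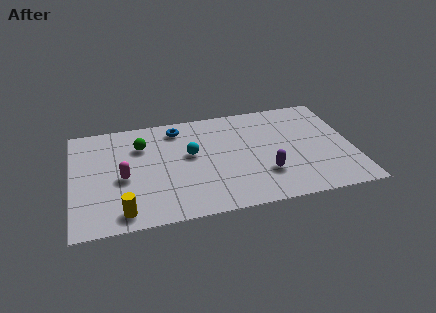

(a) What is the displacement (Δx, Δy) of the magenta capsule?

(-1.4, -0.7)

The magenta capsule started near (3.7, 4.0) and ended near (2.3, 3.3).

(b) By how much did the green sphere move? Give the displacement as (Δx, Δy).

(0.8, 2.4)

The green sphere was at about (2.4, 3.0) and moved to about (3.2, 5.4).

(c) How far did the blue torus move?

0.6

From (4.4, 5.9) to (4.9, 6.3), the blue torus covered √(0.5² + 0.4²) ≈ 0.6 units.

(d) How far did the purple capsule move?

0.6

The purple capsule was near (8.7, 1.6) before and (8.7, 2.2) after, so it travelled √(0.0² + 0.6²) ≈ 0.6 units.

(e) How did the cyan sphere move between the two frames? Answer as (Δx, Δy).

(0.1, 2.6)

The cyan sphere started near (5.3, 1.7) and ended near (5.4, 4.3).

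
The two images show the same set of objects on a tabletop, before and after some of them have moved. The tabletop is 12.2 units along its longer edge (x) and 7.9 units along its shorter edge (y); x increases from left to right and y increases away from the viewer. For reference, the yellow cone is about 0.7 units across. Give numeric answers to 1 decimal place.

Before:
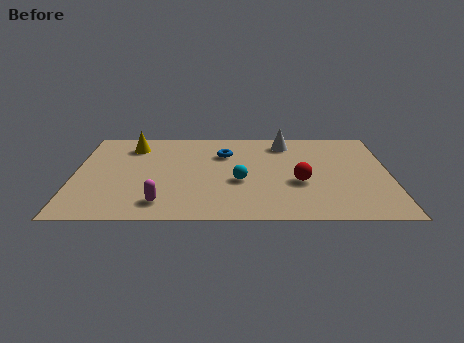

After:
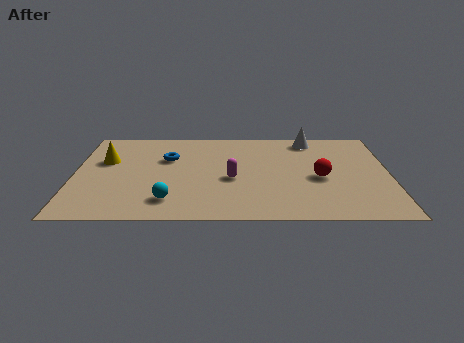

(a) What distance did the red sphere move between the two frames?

0.9

The red sphere moved from about (8.7, 3.1) to (9.5, 3.5), a distance of √(0.8² + 0.4²) ≈ 0.9.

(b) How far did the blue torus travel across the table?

2.2

The blue torus moved from about (5.8, 5.6) to (3.6, 5.2), a distance of √(2.2² + 0.4²) ≈ 2.2.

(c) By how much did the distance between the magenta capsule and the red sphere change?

-2.2

They were about 5.6 units apart before and 3.4 after — 2.2 units closer together.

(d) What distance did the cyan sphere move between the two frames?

3.1

From (6.4, 3.2) to (3.7, 1.6), the cyan sphere covered √(2.7² + 1.6²) ≈ 3.1 units.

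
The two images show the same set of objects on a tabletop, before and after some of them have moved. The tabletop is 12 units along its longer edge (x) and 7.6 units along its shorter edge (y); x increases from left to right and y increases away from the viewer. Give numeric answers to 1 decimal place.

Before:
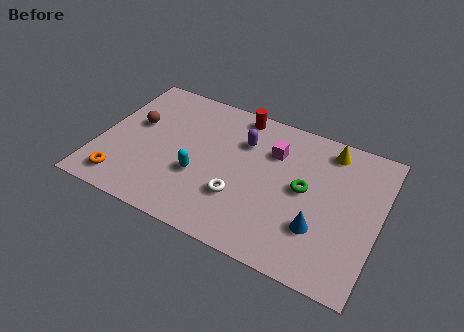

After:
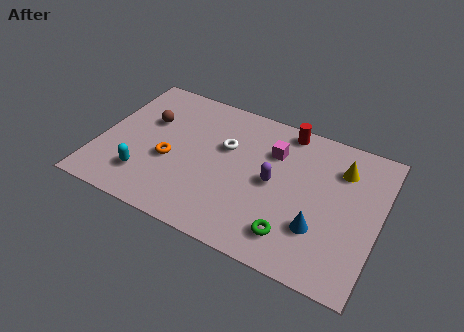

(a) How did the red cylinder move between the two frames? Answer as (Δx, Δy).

(2.1, 0.0)

The red cylinder started near (5.6, 6.8) and ended near (7.7, 6.8).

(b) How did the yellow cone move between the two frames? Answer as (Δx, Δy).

(0.6, -0.8)

The yellow cone was at about (9.6, 6.5) and moved to about (10.2, 5.7).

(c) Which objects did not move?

the magenta cube and the blue cone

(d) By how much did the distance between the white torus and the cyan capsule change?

+2.5

The distance was about 1.8 in the first image and 4.3 in the second, so they moved 2.5 units further apart.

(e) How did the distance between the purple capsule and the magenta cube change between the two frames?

+0.3

They were about 1.3 units apart before and 1.6 after — 0.3 units further apart.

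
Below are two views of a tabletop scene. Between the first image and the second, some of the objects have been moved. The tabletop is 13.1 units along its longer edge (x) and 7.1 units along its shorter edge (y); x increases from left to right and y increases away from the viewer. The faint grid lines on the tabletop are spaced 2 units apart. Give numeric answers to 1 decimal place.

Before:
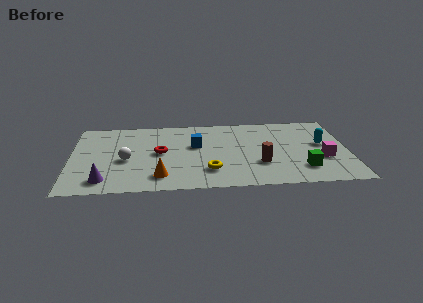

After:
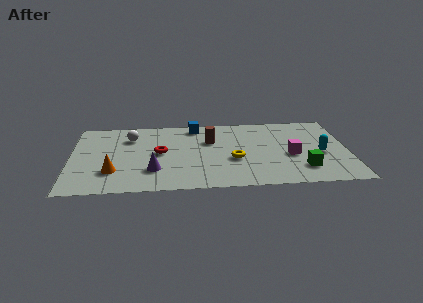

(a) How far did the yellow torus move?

1.6

From (6.5, 1.8) to (7.7, 2.8), the yellow torus covered √(1.2² + 1.0²) ≈ 1.6 units.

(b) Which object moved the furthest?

the brown cylinder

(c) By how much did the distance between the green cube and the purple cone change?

-2.3

The distance was about 9.3 in the first image and 7.0 in the second, so they moved 2.3 units closer together.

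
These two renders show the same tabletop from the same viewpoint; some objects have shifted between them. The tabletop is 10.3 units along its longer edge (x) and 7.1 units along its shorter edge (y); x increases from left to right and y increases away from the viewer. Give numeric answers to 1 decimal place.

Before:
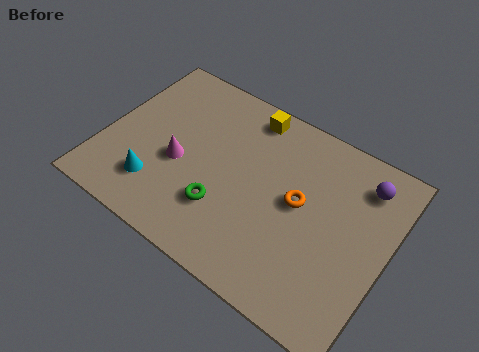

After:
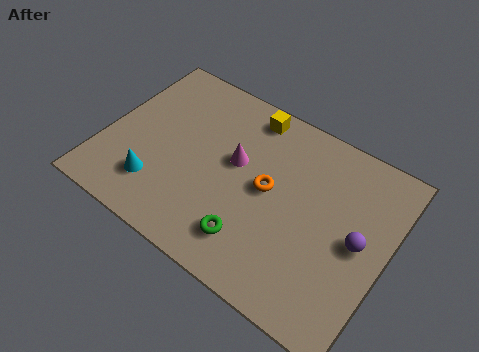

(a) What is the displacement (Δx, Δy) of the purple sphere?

(0.2, -2.2)

From the two frames, the purple sphere sits at roughly (9.1, 5.7) before and (9.3, 3.5) after.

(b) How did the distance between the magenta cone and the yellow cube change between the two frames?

-1.7

Before: roughly 3.8 units apart; after: 2.1. That's 1.7 units closer together.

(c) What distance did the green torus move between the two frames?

1.3

The green torus was near (4.6, 2.1) before and (5.8, 1.5) after, so it travelled √(1.2² + 0.6²) ≈ 1.3 units.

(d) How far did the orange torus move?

1.1

The orange torus was near (7.1, 3.8) before and (6.0, 3.7) after, so it travelled √(1.1² + 0.1²) ≈ 1.1 units.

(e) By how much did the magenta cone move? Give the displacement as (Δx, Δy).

(1.9, 1.1)

The magenta cone was at about (2.8, 3.0) and moved to about (4.7, 4.1).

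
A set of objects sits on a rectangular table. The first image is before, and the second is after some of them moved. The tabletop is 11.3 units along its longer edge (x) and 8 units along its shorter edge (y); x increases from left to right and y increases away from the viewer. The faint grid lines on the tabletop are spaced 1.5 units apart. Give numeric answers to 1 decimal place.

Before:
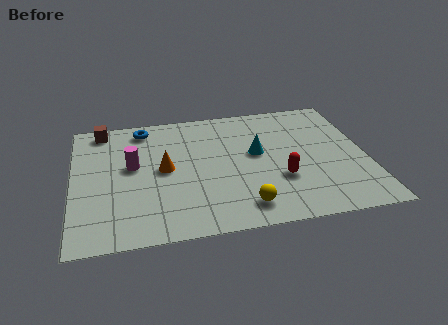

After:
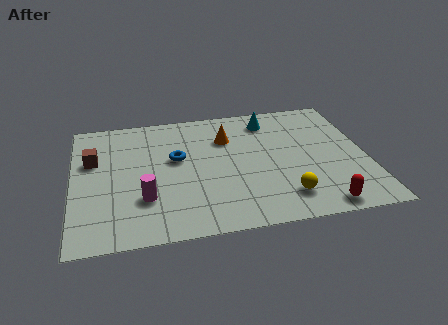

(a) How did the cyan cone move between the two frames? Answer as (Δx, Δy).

(0.6, 2.1)

From the two frames, the cyan cone sits at roughly (7.1, 4.5) before and (7.7, 6.6) after.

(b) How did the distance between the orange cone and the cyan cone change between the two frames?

-1.7

Before: roughly 3.6 units apart; after: 1.9. That's 1.7 units closer together.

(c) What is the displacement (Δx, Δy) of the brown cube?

(-0.4, -2.0)

The brown cube started near (1.2, 7.1) and ended near (0.8, 5.1).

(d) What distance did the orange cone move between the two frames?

3.0

The orange cone was near (3.5, 4.1) before and (6.0, 5.7) after, so it travelled √(2.5² + 1.6²) ≈ 3.0 units.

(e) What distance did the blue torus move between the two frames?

2.5

The blue torus was near (2.8, 6.9) before and (4.0, 4.7) after, so it travelled √(1.2² + 2.2²) ≈ 2.5 units.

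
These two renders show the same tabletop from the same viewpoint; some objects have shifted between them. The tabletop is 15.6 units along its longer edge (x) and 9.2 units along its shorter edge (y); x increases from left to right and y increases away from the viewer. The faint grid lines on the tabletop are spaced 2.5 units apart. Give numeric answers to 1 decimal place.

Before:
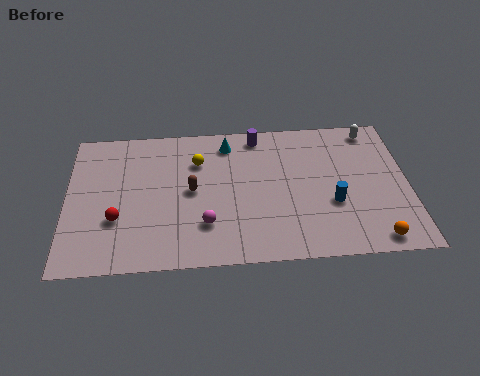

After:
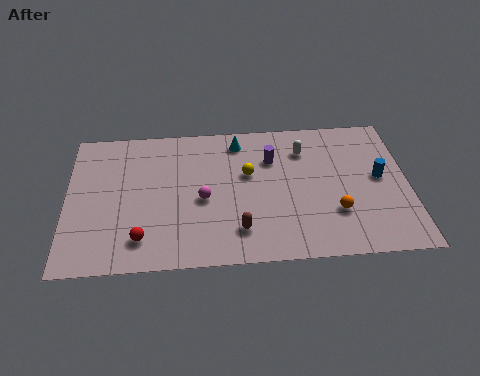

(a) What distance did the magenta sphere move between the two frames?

1.6

The magenta sphere moved from about (6.3, 2.5) to (6.2, 4.1), a distance of √(0.1² + 1.6²) ≈ 1.6.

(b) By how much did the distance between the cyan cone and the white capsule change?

-3.6

They were about 6.7 units apart before and 3.1 after — 3.6 units closer together.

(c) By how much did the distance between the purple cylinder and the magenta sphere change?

-2.1

They were about 6.1 units apart before and 4.0 after — 2.1 units closer together.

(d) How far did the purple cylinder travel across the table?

1.7

The purple cylinder moved from about (8.8, 8.1) to (9.4, 6.5), a distance of √(0.6² + 1.6²) ≈ 1.7.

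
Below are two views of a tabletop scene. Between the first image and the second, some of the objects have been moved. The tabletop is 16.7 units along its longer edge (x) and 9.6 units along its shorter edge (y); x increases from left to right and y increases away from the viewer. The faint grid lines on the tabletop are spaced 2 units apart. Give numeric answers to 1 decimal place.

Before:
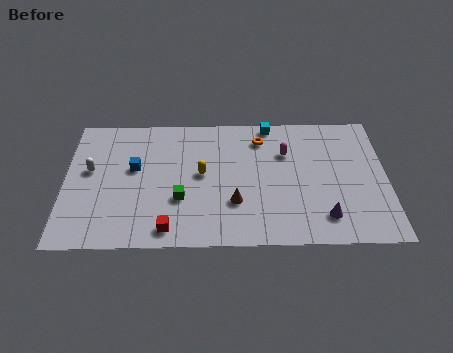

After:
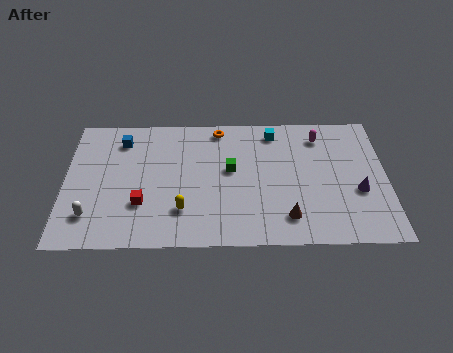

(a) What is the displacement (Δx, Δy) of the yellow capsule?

(-1.0, -2.6)

The yellow capsule started near (7.1, 5.1) and ended near (6.1, 2.5).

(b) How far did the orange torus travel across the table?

2.3

The orange torus moved from about (10.2, 7.7) to (8.0, 8.5), a distance of √(2.2² + 0.8²) ≈ 2.3.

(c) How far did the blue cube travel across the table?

2.2

The blue cube was near (3.6, 5.6) before and (2.9, 7.7) after, so it travelled √(0.7² + 2.1²) ≈ 2.2 units.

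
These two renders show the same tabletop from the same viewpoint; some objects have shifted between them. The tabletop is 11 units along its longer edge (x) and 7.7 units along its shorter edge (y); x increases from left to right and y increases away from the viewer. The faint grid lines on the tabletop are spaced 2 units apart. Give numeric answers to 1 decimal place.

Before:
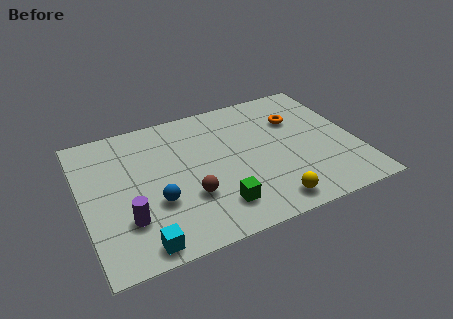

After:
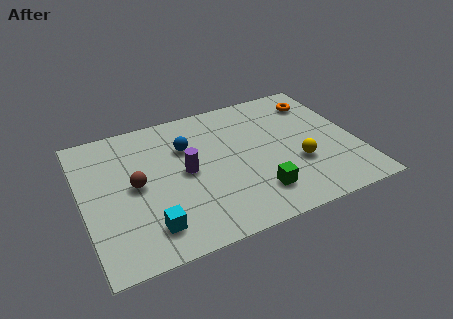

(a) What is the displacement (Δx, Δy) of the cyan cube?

(0.4, 0.7)

The cyan cube was at about (2.0, 0.8) and moved to about (2.4, 1.5).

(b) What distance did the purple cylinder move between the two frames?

3.0

The purple cylinder was near (1.6, 2.2) before and (4.1, 3.9) after, so it travelled √(2.5² + 1.7²) ≈ 3.0 units.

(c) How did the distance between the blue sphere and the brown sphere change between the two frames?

+1.3

They were about 1.3 units apart before and 2.6 after — 1.3 units further apart.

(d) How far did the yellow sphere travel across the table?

2.2

The yellow sphere was near (7.1, 1.0) before and (8.5, 2.7) after, so it travelled √(1.4² + 1.7²) ≈ 2.2 units.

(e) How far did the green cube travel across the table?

1.6

From (5.1, 1.6) to (6.7, 1.7), the green cube covered √(1.6² + 0.1²) ≈ 1.6 units.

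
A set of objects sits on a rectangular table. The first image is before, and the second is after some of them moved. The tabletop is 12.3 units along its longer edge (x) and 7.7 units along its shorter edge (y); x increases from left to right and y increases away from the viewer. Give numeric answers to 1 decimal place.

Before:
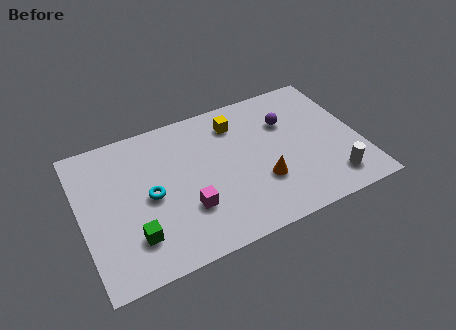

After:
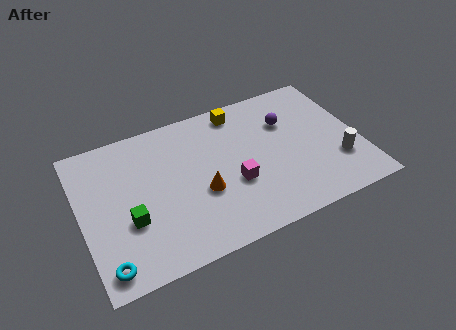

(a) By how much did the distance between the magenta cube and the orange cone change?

-1.9

The distance was about 3.3 in the first image and 1.4 in the second, so they moved 1.9 units closer together.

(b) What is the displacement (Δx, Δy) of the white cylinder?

(0.4, 0.9)

The white cylinder was at about (10.8, 1.4) and moved to about (11.2, 2.3).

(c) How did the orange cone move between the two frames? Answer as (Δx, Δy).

(-2.6, 0.5)

From the two frames, the orange cone sits at roughly (7.8, 2.5) before and (5.2, 3.0) after.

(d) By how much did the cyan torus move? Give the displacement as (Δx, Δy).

(-2.2, -2.7)

From the two frames, the cyan torus sits at roughly (3.0, 3.7) before and (0.8, 1.0) after.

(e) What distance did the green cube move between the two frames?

0.9

The green cube was near (2.1, 1.9) before and (2.0, 2.8) after, so it travelled √(0.1² + 0.9²) ≈ 0.9 units.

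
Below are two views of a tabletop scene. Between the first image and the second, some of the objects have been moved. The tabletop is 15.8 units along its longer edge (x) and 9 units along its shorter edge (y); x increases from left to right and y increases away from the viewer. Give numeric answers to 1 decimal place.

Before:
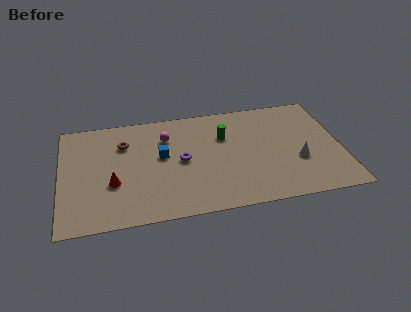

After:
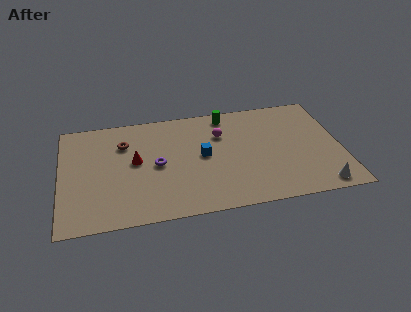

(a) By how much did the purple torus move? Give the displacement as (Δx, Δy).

(-1.4, -0.1)

From the two frames, the purple torus sits at roughly (6.8, 4.5) before and (5.4, 4.4) after.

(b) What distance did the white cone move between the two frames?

2.5

From (13.3, 3.3) to (14.4, 1.0), the white cone covered √(1.1² + 2.3²) ≈ 2.5 units.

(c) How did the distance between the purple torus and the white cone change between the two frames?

+3.0

The distance was about 6.6 in the first image and 9.6 in the second, so they moved 3.0 units further apart.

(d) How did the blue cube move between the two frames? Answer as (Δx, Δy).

(2.3, -0.4)

From the two frames, the blue cube sits at roughly (5.7, 5.1) before and (8.0, 4.7) after.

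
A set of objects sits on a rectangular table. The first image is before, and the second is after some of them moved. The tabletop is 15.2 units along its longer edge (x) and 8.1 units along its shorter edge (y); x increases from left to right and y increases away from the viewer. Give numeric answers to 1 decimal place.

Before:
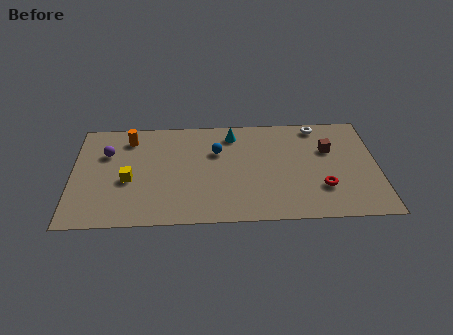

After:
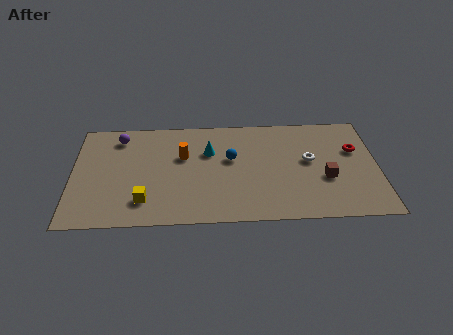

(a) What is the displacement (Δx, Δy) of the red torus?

(1.7, 2.8)

From the two frames, the red torus sits at roughly (12.4, 2.4) before and (14.1, 5.2) after.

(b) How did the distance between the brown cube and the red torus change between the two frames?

-0.3

Before: roughly 2.9 units apart; after: 2.6. That's 0.3 units closer together.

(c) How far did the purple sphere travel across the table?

1.3

From (1.7, 5.5) to (2.3, 6.7), the purple sphere covered √(0.6² + 1.2²) ≈ 1.3 units.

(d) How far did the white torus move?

2.7

From (12.3, 7.2) to (11.8, 4.5), the white torus covered √(0.5² + 2.7²) ≈ 2.7 units.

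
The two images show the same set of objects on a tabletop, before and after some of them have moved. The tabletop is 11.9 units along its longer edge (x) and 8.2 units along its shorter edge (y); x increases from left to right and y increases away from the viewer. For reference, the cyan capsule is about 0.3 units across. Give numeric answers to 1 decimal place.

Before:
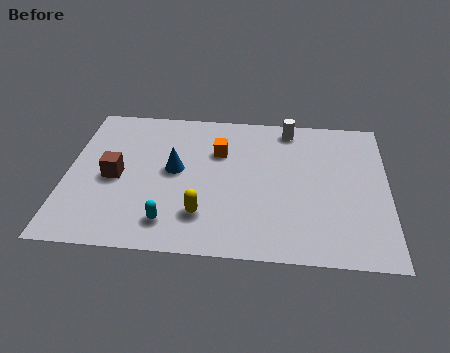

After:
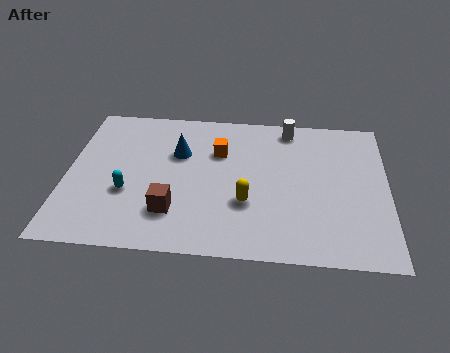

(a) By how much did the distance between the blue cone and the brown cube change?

+1.0

The distance was about 2.3 in the first image and 3.3 in the second, so they moved 1.0 units further apart.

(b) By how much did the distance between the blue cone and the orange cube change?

-0.5

They were about 2.0 units apart before and 1.5 after — 0.5 units closer together.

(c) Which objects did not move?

the orange cube and the white cylinder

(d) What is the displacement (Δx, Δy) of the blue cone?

(0.1, 1.0)

The blue cone started near (4.0, 4.4) and ended near (4.1, 5.4).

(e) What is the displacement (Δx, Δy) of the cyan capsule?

(-1.6, 1.5)

The cyan capsule started near (3.9, 1.5) and ended near (2.3, 3.0).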